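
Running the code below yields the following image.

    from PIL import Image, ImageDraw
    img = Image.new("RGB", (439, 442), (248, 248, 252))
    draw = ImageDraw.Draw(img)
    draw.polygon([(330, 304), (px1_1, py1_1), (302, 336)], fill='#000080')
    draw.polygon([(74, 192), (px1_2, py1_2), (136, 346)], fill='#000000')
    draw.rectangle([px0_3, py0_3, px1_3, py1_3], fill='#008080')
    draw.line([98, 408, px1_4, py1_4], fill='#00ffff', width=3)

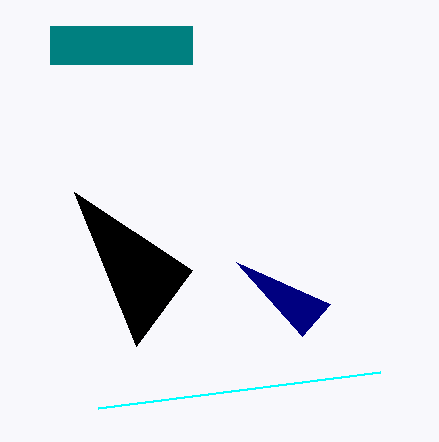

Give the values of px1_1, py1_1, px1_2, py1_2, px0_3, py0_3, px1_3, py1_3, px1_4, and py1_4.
px1_1 = 236, py1_1 = 262, px1_2 = 192, py1_2 = 270, px0_3 = 50, py0_3 = 26, px1_3 = 192, py1_3 = 64, px1_4 = 380, py1_4 = 372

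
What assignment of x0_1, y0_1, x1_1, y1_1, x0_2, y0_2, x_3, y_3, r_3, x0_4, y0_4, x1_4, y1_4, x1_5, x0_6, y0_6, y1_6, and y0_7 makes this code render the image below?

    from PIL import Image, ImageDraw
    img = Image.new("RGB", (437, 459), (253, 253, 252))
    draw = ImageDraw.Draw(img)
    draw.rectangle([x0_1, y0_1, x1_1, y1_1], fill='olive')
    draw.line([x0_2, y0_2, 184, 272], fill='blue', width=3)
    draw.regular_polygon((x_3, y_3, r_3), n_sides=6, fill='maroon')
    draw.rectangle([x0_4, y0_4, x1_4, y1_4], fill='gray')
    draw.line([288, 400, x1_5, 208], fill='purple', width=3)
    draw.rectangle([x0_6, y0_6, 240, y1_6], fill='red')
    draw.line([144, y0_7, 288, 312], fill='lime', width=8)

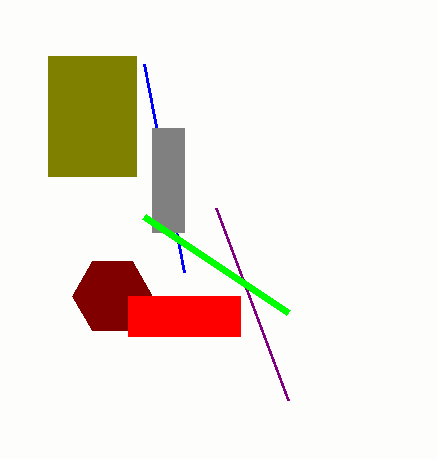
x0_1 = 48
y0_1 = 56
x1_1 = 136
y1_1 = 176
x0_2 = 144
y0_2 = 64
x_3 = 112
y_3 = 296
r_3 = 40
x0_4 = 152
y0_4 = 128
x1_4 = 184
y1_4 = 232
x1_5 = 216
x0_6 = 128
y0_6 = 296
y1_6 = 336
y0_7 = 216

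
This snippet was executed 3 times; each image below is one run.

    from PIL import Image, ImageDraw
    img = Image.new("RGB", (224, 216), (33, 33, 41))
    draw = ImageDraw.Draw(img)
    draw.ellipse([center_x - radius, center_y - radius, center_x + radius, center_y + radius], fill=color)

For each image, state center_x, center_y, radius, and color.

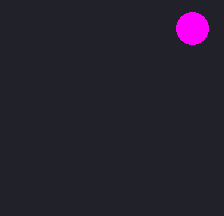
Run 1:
center_x = 192
center_y = 28
radius = 16
color = 'magenta'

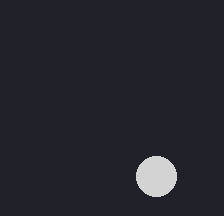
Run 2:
center_x = 156; center_y = 176; radius = 20; color = 'lightgray'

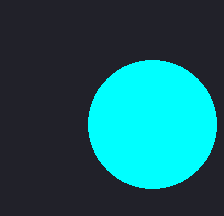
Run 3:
center_x = 152; center_y = 124; radius = 64; color = 'cyan'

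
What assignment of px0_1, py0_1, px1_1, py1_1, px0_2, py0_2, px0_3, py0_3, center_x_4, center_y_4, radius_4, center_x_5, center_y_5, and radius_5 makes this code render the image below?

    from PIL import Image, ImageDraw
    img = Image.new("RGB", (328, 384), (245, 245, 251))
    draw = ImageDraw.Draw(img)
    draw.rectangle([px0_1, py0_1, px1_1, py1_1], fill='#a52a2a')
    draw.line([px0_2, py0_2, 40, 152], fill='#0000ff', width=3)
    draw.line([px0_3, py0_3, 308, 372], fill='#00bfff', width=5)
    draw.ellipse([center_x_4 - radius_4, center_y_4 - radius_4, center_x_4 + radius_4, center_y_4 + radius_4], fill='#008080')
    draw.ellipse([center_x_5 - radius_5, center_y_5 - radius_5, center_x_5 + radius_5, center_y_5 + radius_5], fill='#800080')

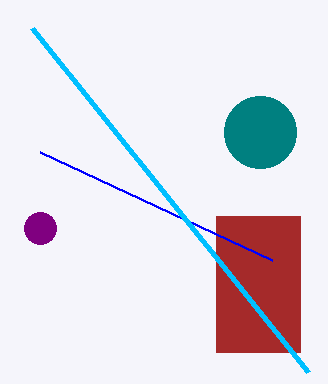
px0_1 = 216; py0_1 = 216; px1_1 = 300; py1_1 = 352; px0_2 = 272; py0_2 = 260; px0_3 = 32; py0_3 = 28; center_x_4 = 260; center_y_4 = 132; radius_4 = 36; center_x_5 = 40; center_y_5 = 228; radius_5 = 16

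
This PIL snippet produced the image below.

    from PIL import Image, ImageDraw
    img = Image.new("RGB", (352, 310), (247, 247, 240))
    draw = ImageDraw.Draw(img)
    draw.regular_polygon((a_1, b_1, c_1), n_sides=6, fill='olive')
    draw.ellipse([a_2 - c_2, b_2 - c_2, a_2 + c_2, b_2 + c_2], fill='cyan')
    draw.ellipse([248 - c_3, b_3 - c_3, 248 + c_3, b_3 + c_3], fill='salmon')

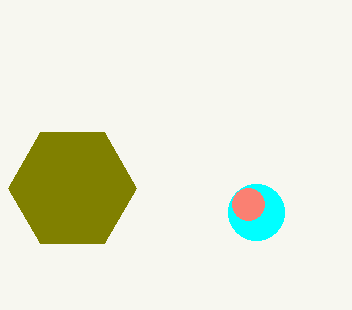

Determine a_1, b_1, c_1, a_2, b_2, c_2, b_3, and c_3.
a_1 = 72
b_1 = 188
c_1 = 64
a_2 = 256
b_2 = 212
c_2 = 28
b_3 = 204
c_3 = 16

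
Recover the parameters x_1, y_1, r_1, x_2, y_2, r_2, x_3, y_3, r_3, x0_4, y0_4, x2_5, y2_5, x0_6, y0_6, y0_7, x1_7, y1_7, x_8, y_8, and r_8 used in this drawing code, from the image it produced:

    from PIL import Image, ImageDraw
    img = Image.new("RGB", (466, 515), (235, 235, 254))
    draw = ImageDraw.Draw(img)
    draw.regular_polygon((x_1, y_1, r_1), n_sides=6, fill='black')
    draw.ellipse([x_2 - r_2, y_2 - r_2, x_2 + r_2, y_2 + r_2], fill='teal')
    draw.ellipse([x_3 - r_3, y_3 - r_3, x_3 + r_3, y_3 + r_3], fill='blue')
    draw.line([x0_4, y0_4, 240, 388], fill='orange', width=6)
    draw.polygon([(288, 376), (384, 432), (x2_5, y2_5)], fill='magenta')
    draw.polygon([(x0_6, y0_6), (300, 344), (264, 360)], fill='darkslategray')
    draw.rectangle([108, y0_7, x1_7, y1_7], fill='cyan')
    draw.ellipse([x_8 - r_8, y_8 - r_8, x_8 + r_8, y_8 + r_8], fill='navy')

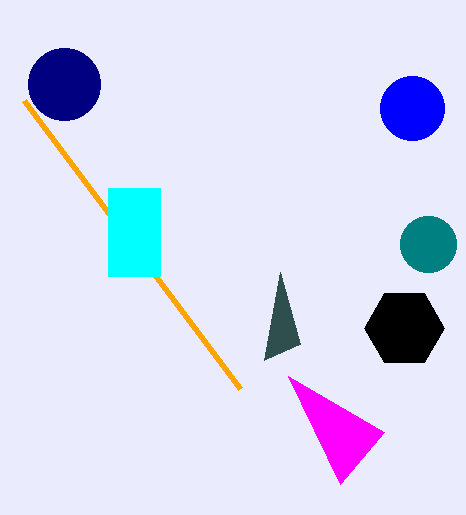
x_1 = 404
y_1 = 328
r_1 = 40
x_2 = 428
y_2 = 244
r_2 = 28
x_3 = 412
y_3 = 108
r_3 = 32
x0_4 = 24
y0_4 = 100
x2_5 = 340
y2_5 = 484
x0_6 = 280
y0_6 = 272
y0_7 = 188
x1_7 = 160
y1_7 = 276
x_8 = 64
y_8 = 84
r_8 = 36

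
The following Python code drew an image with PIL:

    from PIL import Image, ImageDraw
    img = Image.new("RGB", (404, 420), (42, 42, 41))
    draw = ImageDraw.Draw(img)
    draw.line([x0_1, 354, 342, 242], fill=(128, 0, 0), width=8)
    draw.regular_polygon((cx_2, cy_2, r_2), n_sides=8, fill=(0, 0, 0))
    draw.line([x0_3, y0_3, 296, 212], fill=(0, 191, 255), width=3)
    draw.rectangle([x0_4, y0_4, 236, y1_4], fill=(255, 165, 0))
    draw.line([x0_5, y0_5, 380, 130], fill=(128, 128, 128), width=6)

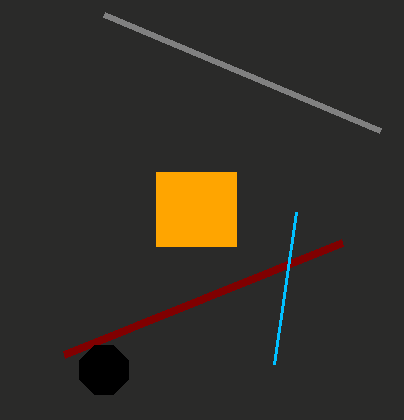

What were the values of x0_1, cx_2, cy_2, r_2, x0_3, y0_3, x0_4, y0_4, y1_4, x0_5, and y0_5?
x0_1 = 64, cx_2 = 104, cy_2 = 370, r_2 = 26, x0_3 = 274, y0_3 = 364, x0_4 = 156, y0_4 = 172, y1_4 = 246, x0_5 = 104, y0_5 = 14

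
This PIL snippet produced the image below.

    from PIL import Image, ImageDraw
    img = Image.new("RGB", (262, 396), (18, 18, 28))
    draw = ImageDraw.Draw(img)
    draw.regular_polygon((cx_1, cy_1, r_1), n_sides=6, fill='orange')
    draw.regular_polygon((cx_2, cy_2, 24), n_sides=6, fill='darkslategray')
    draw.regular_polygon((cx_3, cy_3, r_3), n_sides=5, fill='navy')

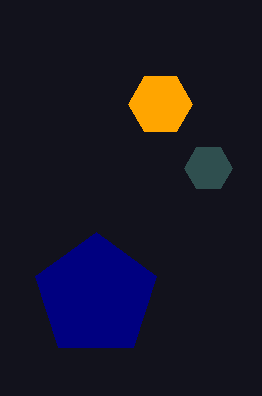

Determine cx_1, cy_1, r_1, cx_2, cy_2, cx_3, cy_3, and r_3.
cx_1 = 160, cy_1 = 104, r_1 = 32, cx_2 = 208, cy_2 = 168, cx_3 = 96, cy_3 = 296, r_3 = 64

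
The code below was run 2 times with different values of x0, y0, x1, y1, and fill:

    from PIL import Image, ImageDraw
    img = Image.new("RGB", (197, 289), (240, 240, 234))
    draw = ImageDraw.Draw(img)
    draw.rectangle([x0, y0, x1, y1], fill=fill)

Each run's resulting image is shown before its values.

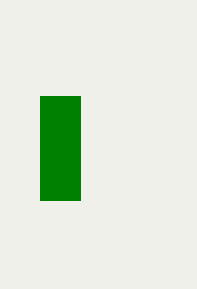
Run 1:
x0 = 40, y0 = 96, x1 = 80, y1 = 200, fill = 'green'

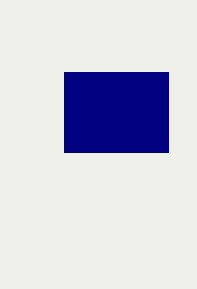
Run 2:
x0 = 64, y0 = 72, x1 = 168, y1 = 152, fill = 'navy'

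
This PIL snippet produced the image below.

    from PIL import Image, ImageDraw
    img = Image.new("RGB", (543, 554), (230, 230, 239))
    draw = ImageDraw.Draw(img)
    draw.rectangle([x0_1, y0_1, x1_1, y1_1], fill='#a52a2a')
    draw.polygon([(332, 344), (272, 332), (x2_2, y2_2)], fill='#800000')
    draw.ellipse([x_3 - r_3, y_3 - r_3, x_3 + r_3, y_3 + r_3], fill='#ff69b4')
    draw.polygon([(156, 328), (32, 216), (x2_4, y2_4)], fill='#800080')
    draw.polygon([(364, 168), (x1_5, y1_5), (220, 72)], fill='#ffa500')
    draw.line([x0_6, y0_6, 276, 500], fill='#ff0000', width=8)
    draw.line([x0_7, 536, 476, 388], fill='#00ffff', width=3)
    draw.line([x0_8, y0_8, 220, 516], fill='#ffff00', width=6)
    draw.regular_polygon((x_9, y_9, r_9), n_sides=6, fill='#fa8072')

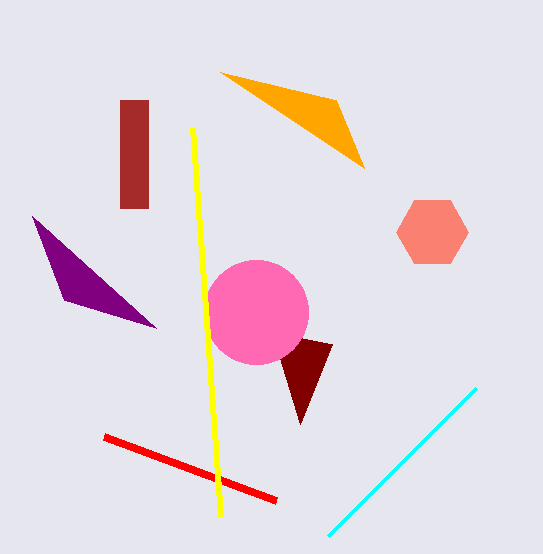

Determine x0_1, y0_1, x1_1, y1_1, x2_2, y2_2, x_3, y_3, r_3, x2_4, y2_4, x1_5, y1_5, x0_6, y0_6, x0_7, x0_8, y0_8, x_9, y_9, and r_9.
x0_1 = 120; y0_1 = 100; x1_1 = 148; y1_1 = 208; x2_2 = 300; y2_2 = 424; x_3 = 256; y_3 = 312; r_3 = 52; x2_4 = 64; y2_4 = 300; x1_5 = 336; y1_5 = 100; x0_6 = 104; y0_6 = 436; x0_7 = 328; x0_8 = 192; y0_8 = 128; x_9 = 432; y_9 = 232; r_9 = 36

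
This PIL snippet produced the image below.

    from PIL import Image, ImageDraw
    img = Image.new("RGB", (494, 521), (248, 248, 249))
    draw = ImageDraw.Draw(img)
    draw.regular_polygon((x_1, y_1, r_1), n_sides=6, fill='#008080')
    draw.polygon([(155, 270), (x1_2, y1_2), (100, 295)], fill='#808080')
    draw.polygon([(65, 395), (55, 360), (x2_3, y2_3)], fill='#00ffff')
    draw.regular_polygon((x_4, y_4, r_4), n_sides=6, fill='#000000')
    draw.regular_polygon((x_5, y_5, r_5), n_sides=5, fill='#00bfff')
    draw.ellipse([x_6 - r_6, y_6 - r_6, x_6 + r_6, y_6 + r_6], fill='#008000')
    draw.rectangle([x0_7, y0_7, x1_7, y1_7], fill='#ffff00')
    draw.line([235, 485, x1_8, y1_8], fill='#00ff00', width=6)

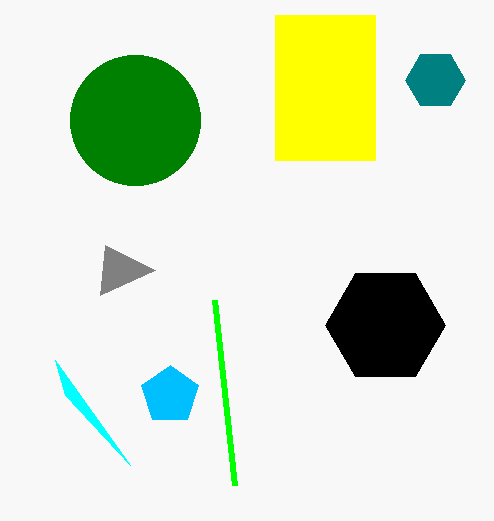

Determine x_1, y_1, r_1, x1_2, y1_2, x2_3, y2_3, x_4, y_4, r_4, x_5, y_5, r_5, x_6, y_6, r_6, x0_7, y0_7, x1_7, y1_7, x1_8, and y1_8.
x_1 = 435
y_1 = 80
r_1 = 30
x1_2 = 105
y1_2 = 245
x2_3 = 130
y2_3 = 465
x_4 = 385
y_4 = 325
r_4 = 60
x_5 = 170
y_5 = 395
r_5 = 30
x_6 = 135
y_6 = 120
r_6 = 65
x0_7 = 275
y0_7 = 15
x1_7 = 375
y1_7 = 160
x1_8 = 215
y1_8 = 300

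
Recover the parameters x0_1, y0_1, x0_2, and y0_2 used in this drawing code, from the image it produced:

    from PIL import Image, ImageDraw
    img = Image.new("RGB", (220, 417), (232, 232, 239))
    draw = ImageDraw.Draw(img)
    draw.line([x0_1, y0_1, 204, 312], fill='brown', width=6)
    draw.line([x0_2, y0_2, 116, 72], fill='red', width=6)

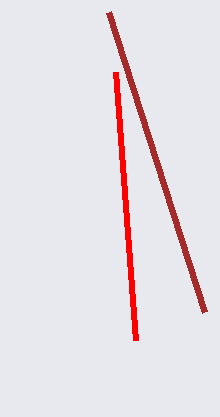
x0_1 = 108; y0_1 = 12; x0_2 = 136; y0_2 = 340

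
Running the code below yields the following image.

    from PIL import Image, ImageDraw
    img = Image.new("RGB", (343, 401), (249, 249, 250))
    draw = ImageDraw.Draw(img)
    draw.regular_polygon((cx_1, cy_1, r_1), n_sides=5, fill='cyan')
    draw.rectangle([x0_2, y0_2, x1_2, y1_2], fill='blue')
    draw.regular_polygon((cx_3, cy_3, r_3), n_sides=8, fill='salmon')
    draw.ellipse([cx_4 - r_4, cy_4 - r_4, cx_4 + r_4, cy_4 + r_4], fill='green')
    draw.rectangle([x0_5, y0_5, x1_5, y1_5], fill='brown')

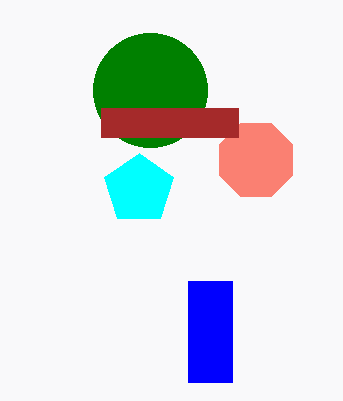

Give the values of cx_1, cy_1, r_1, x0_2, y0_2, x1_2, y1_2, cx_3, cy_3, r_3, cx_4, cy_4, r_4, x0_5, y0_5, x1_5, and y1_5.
cx_1 = 139; cy_1 = 189; r_1 = 36; x0_2 = 188; y0_2 = 281; x1_2 = 232; y1_2 = 382; cx_3 = 256; cy_3 = 160; r_3 = 40; cx_4 = 150; cy_4 = 90; r_4 = 57; x0_5 = 101; y0_5 = 108; x1_5 = 238; y1_5 = 137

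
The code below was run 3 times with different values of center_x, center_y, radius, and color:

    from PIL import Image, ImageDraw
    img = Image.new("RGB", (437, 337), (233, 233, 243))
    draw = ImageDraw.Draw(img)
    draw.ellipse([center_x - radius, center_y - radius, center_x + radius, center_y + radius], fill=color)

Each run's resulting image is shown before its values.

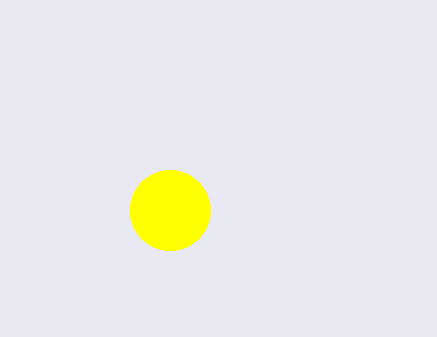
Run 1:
center_x = 170; center_y = 210; radius = 40; color = 'yellow'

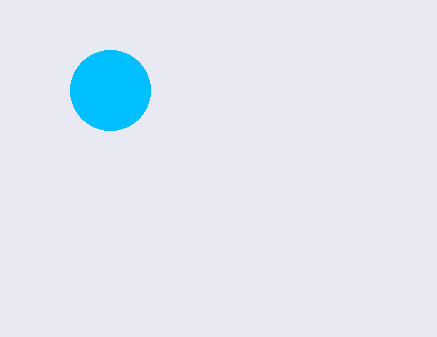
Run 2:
center_x = 110, center_y = 90, radius = 40, color = 'deepskyblue'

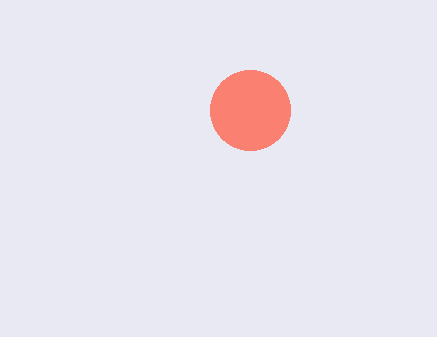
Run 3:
center_x = 250; center_y = 110; radius = 40; color = 'salmon'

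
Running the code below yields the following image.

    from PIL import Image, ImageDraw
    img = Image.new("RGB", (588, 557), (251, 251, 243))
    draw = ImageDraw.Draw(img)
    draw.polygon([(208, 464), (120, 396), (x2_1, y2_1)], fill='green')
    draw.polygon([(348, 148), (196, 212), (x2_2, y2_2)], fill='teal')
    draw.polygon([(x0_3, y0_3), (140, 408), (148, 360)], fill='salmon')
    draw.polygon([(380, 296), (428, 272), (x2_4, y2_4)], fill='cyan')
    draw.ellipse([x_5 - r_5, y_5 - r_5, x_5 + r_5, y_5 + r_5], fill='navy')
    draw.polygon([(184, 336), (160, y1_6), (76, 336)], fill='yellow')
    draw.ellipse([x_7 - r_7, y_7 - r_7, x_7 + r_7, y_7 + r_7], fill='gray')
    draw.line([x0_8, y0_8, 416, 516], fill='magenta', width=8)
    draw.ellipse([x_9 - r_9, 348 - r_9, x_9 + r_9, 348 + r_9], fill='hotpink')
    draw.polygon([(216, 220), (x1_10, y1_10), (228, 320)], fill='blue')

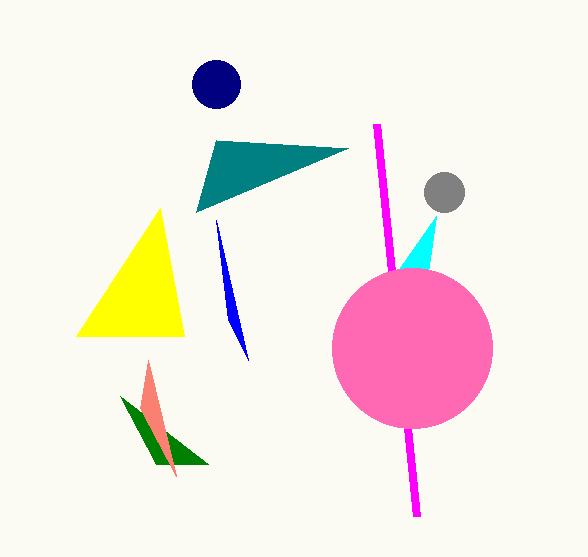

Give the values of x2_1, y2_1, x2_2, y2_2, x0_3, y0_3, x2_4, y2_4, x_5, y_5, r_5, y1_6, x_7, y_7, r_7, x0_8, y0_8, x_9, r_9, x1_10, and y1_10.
x2_1 = 156
y2_1 = 464
x2_2 = 216
y2_2 = 140
x0_3 = 176
y0_3 = 476
x2_4 = 436
y2_4 = 216
x_5 = 216
y_5 = 84
r_5 = 24
y1_6 = 208
x_7 = 444
y_7 = 192
r_7 = 20
x0_8 = 376
y0_8 = 124
x_9 = 412
r_9 = 80
x1_10 = 248
y1_10 = 360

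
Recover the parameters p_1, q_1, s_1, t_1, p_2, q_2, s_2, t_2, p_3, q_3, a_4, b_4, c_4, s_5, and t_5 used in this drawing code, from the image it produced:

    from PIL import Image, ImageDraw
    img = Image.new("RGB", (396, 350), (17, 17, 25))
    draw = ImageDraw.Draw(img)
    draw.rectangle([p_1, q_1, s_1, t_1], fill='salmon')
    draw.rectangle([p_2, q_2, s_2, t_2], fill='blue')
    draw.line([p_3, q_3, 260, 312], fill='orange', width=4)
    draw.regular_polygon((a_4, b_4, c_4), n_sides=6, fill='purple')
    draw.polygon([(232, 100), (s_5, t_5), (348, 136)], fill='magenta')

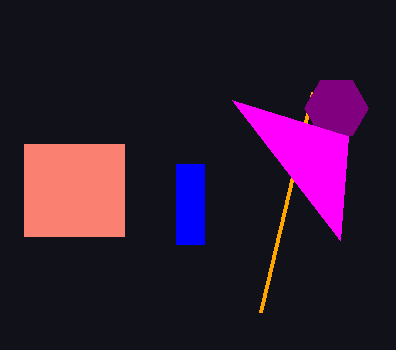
p_1 = 24
q_1 = 144
s_1 = 124
t_1 = 236
p_2 = 176
q_2 = 164
s_2 = 204
t_2 = 244
p_3 = 312
q_3 = 92
a_4 = 336
b_4 = 108
c_4 = 32
s_5 = 340
t_5 = 240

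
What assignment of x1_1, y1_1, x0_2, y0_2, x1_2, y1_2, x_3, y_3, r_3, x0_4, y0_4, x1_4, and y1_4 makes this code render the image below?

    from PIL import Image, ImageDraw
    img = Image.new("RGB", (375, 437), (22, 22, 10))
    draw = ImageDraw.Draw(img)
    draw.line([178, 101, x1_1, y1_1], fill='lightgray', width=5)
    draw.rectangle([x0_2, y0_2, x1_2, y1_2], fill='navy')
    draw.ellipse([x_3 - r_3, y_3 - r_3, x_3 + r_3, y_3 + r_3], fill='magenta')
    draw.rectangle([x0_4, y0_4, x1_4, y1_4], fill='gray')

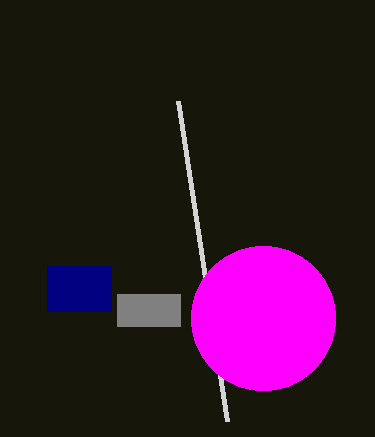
x1_1 = 227
y1_1 = 421
x0_2 = 47
y0_2 = 266
x1_2 = 111
y1_2 = 311
x_3 = 263
y_3 = 318
r_3 = 72
x0_4 = 117
y0_4 = 294
x1_4 = 180
y1_4 = 326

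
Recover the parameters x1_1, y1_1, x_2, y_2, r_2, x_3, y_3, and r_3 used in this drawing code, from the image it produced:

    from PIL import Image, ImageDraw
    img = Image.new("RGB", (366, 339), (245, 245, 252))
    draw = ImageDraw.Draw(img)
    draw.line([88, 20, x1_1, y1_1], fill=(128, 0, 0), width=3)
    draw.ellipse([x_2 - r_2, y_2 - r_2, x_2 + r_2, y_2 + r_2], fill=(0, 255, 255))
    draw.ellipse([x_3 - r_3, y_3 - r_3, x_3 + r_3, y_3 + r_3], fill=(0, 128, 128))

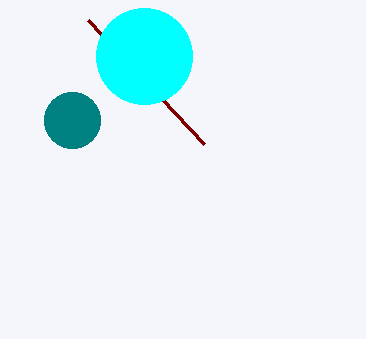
x1_1 = 204, y1_1 = 144, x_2 = 144, y_2 = 56, r_2 = 48, x_3 = 72, y_3 = 120, r_3 = 28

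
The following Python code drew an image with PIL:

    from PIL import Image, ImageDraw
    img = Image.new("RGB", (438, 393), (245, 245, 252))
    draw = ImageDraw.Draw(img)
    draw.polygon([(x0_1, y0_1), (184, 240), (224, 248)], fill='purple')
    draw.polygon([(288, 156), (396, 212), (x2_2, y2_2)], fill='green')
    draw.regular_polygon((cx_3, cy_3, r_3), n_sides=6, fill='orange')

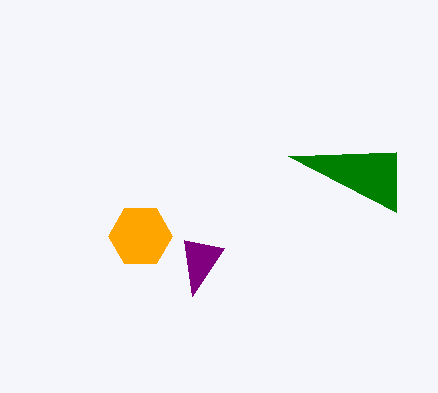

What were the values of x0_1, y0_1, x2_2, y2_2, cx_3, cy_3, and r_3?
x0_1 = 192; y0_1 = 296; x2_2 = 396; y2_2 = 152; cx_3 = 140; cy_3 = 236; r_3 = 32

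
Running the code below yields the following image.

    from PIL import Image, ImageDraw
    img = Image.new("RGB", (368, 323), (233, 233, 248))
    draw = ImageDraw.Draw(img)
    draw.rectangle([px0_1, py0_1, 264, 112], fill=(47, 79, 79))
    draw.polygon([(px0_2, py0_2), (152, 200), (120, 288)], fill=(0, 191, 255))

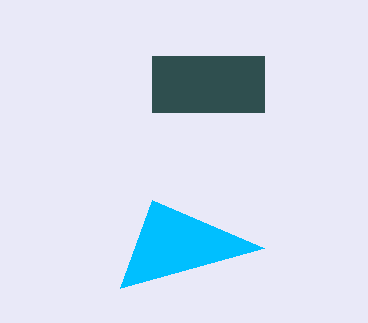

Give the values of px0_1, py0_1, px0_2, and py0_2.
px0_1 = 152, py0_1 = 56, px0_2 = 264, py0_2 = 248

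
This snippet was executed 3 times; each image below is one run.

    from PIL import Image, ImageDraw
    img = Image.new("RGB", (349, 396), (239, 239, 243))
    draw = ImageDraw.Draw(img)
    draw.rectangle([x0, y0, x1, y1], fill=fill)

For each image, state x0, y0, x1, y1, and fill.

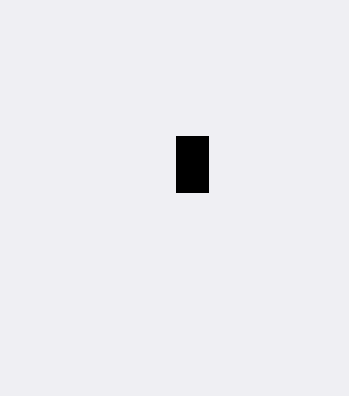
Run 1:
x0 = 176, y0 = 136, x1 = 208, y1 = 192, fill = 'black'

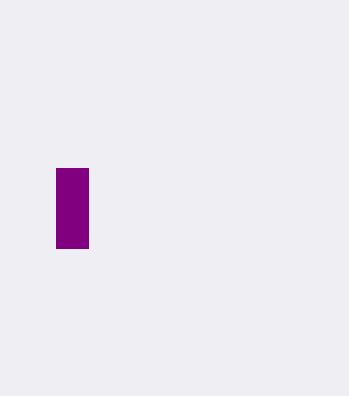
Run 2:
x0 = 56, y0 = 168, x1 = 88, y1 = 248, fill = 'purple'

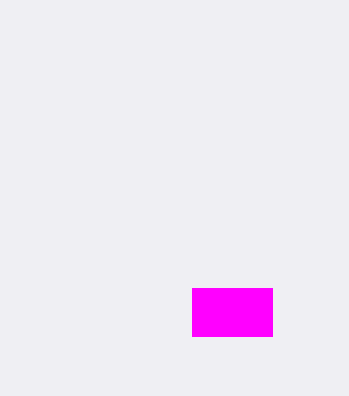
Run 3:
x0 = 192
y0 = 288
x1 = 272
y1 = 336
fill = 'magenta'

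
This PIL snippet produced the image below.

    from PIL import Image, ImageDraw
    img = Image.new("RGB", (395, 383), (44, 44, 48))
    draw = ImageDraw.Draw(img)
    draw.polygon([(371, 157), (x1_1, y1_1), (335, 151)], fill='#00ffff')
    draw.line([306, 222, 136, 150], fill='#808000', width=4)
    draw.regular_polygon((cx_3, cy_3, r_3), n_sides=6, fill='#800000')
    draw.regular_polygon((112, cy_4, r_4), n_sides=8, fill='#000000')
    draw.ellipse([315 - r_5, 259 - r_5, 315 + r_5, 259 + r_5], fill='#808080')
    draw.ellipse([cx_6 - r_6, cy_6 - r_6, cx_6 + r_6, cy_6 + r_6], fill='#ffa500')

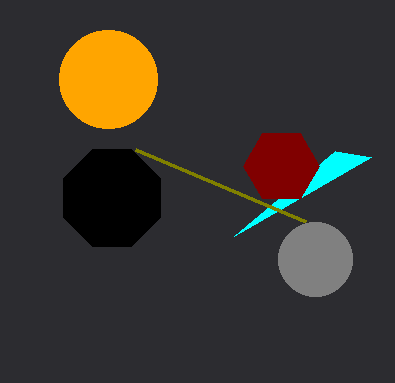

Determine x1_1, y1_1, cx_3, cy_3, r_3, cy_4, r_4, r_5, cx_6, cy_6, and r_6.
x1_1 = 234; y1_1 = 236; cx_3 = 281; cy_3 = 166; r_3 = 38; cy_4 = 198; r_4 = 52; r_5 = 37; cx_6 = 108; cy_6 = 79; r_6 = 49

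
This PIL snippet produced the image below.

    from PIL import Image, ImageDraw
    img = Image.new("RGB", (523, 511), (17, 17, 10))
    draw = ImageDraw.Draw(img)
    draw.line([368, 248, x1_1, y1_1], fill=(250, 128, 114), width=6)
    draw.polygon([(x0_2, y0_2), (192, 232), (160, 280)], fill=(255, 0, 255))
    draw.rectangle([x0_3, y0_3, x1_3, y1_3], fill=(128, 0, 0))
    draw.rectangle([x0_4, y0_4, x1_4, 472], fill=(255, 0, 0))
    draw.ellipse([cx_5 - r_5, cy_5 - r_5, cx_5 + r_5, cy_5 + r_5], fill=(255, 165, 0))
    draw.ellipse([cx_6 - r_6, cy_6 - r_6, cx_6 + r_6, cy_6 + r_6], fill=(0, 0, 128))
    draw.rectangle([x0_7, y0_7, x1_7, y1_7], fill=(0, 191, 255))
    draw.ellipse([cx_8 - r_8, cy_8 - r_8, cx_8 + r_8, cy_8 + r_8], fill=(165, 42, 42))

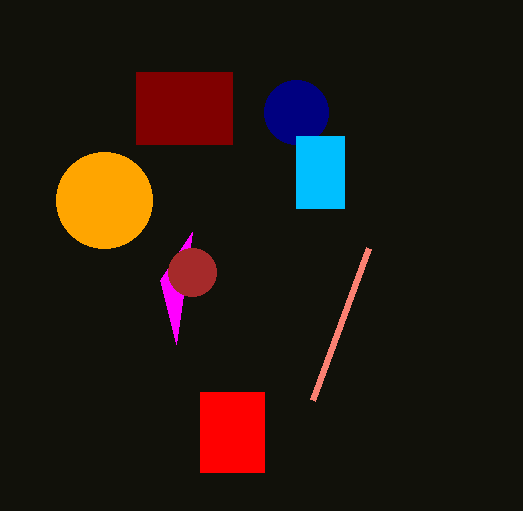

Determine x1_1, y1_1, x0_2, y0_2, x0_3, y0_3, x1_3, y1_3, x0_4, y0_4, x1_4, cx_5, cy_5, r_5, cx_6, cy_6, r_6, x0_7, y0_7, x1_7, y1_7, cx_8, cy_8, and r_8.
x1_1 = 312, y1_1 = 400, x0_2 = 176, y0_2 = 344, x0_3 = 136, y0_3 = 72, x1_3 = 232, y1_3 = 144, x0_4 = 200, y0_4 = 392, x1_4 = 264, cx_5 = 104, cy_5 = 200, r_5 = 48, cx_6 = 296, cy_6 = 112, r_6 = 32, x0_7 = 296, y0_7 = 136, x1_7 = 344, y1_7 = 208, cx_8 = 192, cy_8 = 272, r_8 = 24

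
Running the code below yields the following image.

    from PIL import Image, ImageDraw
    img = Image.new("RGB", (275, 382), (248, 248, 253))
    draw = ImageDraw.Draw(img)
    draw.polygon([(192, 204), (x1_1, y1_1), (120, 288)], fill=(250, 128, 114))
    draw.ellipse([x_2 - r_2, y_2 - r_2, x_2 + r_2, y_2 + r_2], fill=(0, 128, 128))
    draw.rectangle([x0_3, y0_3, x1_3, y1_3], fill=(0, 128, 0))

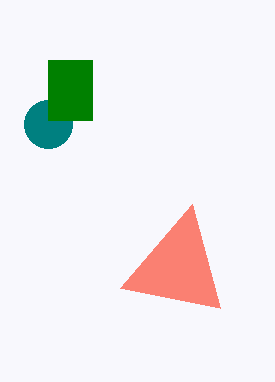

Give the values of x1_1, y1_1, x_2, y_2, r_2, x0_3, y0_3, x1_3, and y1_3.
x1_1 = 220; y1_1 = 308; x_2 = 48; y_2 = 124; r_2 = 24; x0_3 = 48; y0_3 = 60; x1_3 = 92; y1_3 = 120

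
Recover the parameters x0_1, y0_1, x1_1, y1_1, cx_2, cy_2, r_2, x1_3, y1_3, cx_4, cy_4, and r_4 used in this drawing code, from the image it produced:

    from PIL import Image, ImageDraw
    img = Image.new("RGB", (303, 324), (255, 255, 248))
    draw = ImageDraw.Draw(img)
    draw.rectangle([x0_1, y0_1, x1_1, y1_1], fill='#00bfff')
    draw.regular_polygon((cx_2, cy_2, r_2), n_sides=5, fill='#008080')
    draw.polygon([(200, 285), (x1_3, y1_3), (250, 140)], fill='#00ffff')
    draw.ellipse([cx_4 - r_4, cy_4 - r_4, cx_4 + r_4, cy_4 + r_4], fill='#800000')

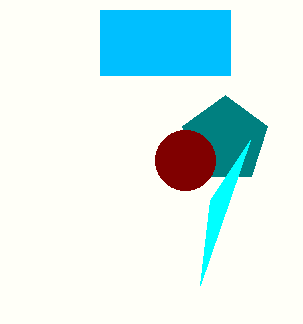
x0_1 = 100
y0_1 = 10
x1_1 = 230
y1_1 = 75
cx_2 = 225
cy_2 = 140
r_2 = 45
x1_3 = 210
y1_3 = 200
cx_4 = 185
cy_4 = 160
r_4 = 30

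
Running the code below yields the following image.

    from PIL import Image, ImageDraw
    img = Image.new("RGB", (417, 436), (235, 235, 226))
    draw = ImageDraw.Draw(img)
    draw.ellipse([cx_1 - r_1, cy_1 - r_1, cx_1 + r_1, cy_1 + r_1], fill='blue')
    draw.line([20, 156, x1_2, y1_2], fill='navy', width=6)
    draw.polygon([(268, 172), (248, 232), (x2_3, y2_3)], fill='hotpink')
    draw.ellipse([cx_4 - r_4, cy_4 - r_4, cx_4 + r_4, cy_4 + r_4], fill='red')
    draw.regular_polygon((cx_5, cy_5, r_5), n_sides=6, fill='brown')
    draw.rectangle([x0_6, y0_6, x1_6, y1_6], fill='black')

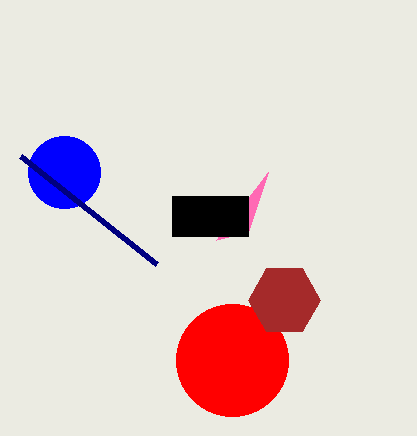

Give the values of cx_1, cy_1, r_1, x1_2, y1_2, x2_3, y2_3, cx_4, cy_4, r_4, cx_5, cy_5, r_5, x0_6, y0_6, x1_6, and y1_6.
cx_1 = 64, cy_1 = 172, r_1 = 36, x1_2 = 156, y1_2 = 264, x2_3 = 216, y2_3 = 240, cx_4 = 232, cy_4 = 360, r_4 = 56, cx_5 = 284, cy_5 = 300, r_5 = 36, x0_6 = 172, y0_6 = 196, x1_6 = 248, y1_6 = 236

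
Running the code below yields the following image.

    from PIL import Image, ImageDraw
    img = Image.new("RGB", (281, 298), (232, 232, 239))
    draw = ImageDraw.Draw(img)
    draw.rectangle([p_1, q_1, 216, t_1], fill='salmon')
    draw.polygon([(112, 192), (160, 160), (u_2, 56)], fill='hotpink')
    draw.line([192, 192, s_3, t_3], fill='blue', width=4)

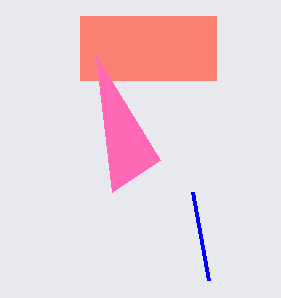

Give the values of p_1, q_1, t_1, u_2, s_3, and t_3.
p_1 = 80; q_1 = 16; t_1 = 80; u_2 = 96; s_3 = 208; t_3 = 280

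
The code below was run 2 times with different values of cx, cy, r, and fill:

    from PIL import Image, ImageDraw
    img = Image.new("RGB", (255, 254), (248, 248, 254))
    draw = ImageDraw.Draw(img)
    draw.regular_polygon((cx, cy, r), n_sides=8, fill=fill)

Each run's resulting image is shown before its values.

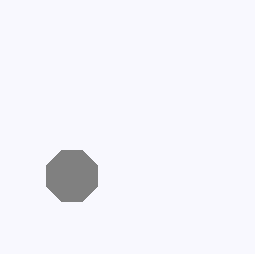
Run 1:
cx = 72
cy = 176
r = 28
fill = 'gray'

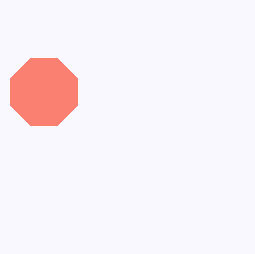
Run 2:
cx = 44; cy = 92; r = 36; fill = 'salmon'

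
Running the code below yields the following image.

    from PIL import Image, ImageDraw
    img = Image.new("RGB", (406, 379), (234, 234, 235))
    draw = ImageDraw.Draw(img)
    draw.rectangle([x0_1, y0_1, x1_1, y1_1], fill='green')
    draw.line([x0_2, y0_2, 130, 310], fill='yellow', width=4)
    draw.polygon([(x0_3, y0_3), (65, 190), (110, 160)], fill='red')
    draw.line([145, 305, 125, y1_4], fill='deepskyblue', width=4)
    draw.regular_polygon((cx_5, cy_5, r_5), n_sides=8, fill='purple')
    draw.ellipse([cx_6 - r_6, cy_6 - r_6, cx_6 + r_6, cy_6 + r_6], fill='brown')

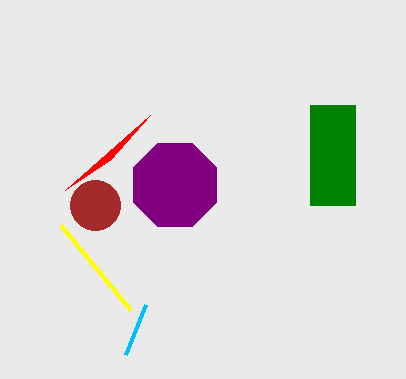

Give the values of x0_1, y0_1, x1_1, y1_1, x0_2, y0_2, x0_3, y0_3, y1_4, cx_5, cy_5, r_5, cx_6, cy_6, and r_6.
x0_1 = 310; y0_1 = 105; x1_1 = 355; y1_1 = 205; x0_2 = 60; y0_2 = 225; x0_3 = 150; y0_3 = 115; y1_4 = 355; cx_5 = 175; cy_5 = 185; r_5 = 45; cx_6 = 95; cy_6 = 205; r_6 = 25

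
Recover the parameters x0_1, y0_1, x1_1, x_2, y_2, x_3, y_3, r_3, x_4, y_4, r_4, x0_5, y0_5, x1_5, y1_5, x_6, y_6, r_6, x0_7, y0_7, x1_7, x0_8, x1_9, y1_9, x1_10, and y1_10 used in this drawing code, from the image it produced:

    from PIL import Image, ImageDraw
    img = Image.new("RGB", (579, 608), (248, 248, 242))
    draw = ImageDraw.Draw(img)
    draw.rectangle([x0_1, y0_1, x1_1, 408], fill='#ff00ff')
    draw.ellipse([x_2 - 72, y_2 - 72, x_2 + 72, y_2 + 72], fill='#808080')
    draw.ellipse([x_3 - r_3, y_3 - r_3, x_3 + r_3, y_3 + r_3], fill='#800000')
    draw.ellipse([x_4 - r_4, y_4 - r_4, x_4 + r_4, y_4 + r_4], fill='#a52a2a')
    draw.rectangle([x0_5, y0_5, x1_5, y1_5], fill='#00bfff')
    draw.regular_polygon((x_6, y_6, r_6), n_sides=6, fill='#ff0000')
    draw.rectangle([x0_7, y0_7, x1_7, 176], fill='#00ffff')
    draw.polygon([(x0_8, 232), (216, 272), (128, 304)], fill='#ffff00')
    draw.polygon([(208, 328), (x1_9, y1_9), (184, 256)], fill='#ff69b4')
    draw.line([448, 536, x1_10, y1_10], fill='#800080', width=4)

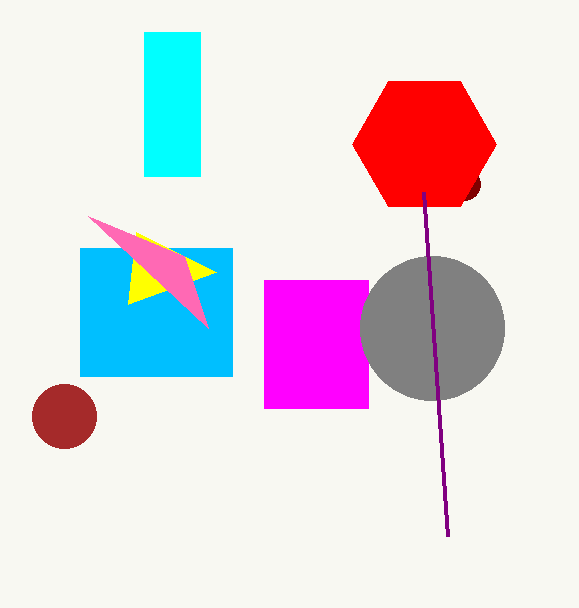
x0_1 = 264, y0_1 = 280, x1_1 = 368, x_2 = 432, y_2 = 328, x_3 = 464, y_3 = 184, r_3 = 16, x_4 = 64, y_4 = 416, r_4 = 32, x0_5 = 80, y0_5 = 248, x1_5 = 232, y1_5 = 376, x_6 = 424, y_6 = 144, r_6 = 72, x0_7 = 144, y0_7 = 32, x1_7 = 200, x0_8 = 136, x1_9 = 88, y1_9 = 216, x1_10 = 424, y1_10 = 192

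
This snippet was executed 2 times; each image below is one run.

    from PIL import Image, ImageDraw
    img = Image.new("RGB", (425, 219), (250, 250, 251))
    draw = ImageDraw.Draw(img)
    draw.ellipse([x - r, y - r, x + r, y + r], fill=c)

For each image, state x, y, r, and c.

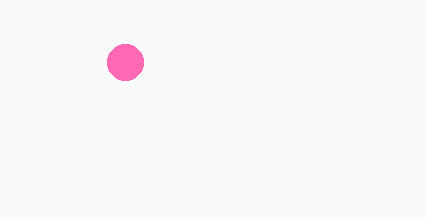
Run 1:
x = 125, y = 62, r = 18, c = 'hotpink'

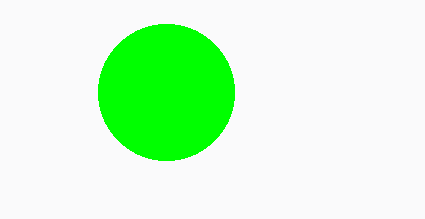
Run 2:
x = 166; y = 92; r = 68; c = 'lime'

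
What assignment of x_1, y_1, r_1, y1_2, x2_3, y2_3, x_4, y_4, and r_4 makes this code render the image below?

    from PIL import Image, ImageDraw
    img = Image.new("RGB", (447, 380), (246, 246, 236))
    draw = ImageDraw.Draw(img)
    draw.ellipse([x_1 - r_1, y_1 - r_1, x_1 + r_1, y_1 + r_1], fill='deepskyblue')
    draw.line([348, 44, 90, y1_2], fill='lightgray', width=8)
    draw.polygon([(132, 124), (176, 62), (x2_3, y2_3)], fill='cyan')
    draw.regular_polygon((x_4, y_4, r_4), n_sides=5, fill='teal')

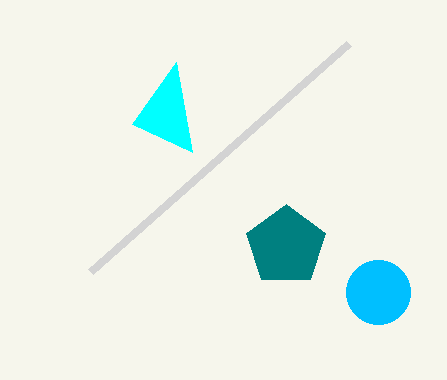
x_1 = 378; y_1 = 292; r_1 = 32; y1_2 = 272; x2_3 = 192; y2_3 = 152; x_4 = 286; y_4 = 246; r_4 = 42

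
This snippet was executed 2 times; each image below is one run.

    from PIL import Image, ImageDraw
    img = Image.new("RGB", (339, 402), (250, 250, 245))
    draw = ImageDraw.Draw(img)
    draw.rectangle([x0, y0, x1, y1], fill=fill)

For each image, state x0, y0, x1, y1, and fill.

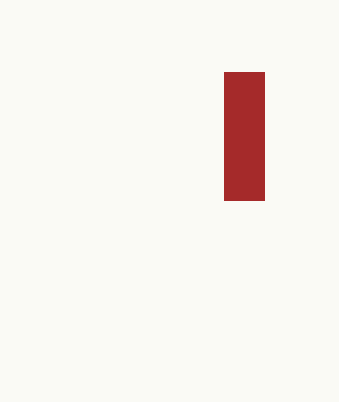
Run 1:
x0 = 224
y0 = 72
x1 = 264
y1 = 200
fill = 'brown'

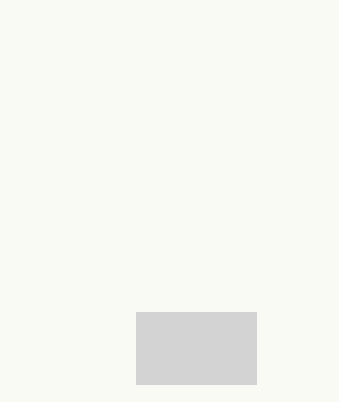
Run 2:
x0 = 136; y0 = 312; x1 = 256; y1 = 384; fill = 'lightgray'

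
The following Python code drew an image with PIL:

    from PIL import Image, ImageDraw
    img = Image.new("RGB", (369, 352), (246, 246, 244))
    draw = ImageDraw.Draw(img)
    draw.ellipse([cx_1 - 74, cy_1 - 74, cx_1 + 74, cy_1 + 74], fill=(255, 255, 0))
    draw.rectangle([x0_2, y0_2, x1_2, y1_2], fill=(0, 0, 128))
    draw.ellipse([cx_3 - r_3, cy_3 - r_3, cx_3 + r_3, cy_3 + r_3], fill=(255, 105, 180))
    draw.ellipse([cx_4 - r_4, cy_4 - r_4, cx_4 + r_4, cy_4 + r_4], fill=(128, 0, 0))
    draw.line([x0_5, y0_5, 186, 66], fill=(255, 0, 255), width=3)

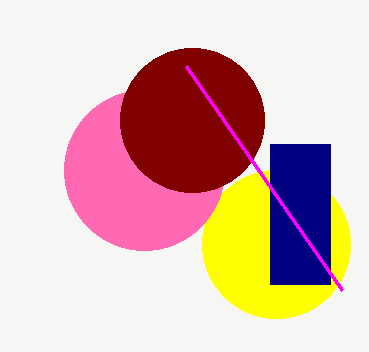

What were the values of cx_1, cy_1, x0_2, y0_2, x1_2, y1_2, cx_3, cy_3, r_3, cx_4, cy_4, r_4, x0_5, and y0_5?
cx_1 = 276, cy_1 = 244, x0_2 = 270, y0_2 = 144, x1_2 = 330, y1_2 = 284, cx_3 = 144, cy_3 = 170, r_3 = 80, cx_4 = 192, cy_4 = 120, r_4 = 72, x0_5 = 342, y0_5 = 290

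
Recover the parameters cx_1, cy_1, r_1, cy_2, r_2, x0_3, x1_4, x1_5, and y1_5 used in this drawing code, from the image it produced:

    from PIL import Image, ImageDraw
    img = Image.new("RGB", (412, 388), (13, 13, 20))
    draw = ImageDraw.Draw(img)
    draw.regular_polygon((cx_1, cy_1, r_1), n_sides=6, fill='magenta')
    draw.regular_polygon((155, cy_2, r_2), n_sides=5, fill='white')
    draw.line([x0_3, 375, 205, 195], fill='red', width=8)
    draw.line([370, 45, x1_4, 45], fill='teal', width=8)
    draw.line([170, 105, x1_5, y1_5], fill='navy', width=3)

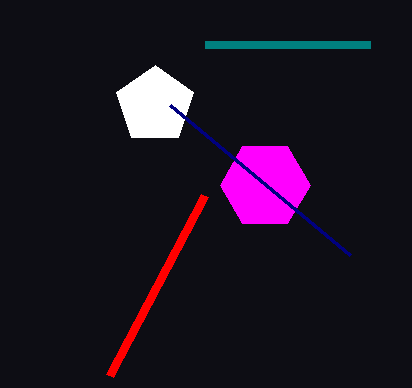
cx_1 = 265, cy_1 = 185, r_1 = 45, cy_2 = 105, r_2 = 40, x0_3 = 110, x1_4 = 205, x1_5 = 350, y1_5 = 255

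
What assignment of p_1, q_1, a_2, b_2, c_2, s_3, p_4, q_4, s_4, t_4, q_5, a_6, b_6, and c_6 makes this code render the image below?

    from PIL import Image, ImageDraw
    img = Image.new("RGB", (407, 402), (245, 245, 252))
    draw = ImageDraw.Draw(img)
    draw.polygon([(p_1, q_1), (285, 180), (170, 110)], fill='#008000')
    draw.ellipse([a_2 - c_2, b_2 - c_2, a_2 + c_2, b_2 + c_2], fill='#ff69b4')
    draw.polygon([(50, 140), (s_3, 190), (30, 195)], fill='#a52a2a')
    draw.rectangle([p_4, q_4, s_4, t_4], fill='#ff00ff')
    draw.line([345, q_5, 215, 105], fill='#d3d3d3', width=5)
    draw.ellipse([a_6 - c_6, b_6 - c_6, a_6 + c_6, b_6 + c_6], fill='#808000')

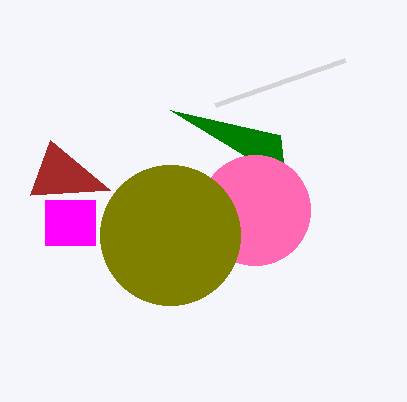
p_1 = 280
q_1 = 135
a_2 = 255
b_2 = 210
c_2 = 55
s_3 = 110
p_4 = 45
q_4 = 200
s_4 = 95
t_4 = 245
q_5 = 60
a_6 = 170
b_6 = 235
c_6 = 70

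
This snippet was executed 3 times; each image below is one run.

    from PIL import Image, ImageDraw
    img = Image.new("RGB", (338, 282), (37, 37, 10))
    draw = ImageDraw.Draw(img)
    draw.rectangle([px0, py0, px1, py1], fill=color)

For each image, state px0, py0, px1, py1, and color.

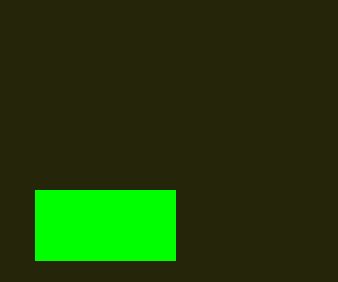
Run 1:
px0 = 35, py0 = 190, px1 = 175, py1 = 260, color = 'lime'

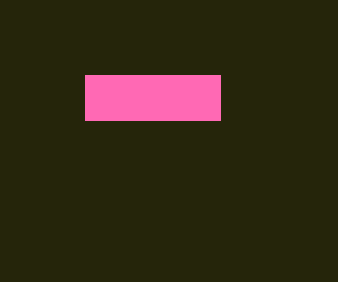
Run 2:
px0 = 85
py0 = 75
px1 = 220
py1 = 120
color = 'hotpink'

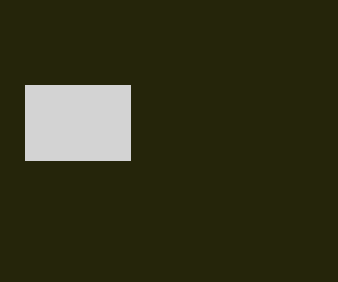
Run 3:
px0 = 25
py0 = 85
px1 = 130
py1 = 160
color = 'lightgray'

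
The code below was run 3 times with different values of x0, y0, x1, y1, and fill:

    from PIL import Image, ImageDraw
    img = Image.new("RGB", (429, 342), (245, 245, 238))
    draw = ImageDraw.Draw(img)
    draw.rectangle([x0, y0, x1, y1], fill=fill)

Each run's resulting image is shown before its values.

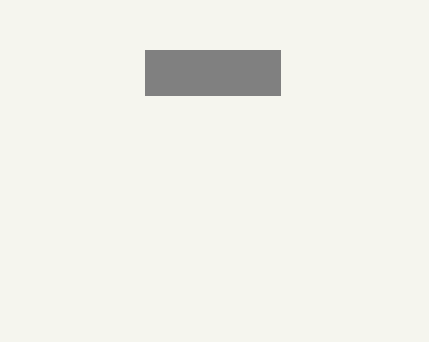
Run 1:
x0 = 145
y0 = 50
x1 = 280
y1 = 95
fill = 'gray'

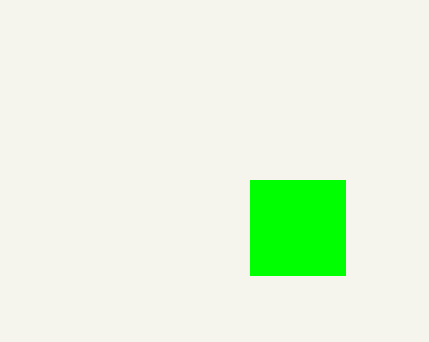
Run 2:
x0 = 250
y0 = 180
x1 = 345
y1 = 275
fill = 'lime'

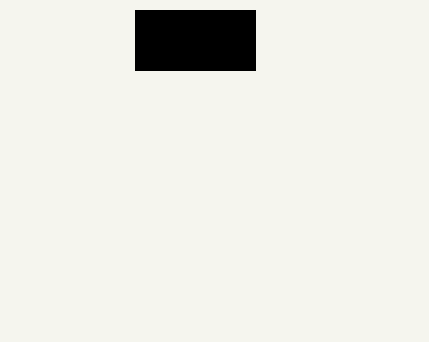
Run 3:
x0 = 135
y0 = 10
x1 = 255
y1 = 70
fill = 'black'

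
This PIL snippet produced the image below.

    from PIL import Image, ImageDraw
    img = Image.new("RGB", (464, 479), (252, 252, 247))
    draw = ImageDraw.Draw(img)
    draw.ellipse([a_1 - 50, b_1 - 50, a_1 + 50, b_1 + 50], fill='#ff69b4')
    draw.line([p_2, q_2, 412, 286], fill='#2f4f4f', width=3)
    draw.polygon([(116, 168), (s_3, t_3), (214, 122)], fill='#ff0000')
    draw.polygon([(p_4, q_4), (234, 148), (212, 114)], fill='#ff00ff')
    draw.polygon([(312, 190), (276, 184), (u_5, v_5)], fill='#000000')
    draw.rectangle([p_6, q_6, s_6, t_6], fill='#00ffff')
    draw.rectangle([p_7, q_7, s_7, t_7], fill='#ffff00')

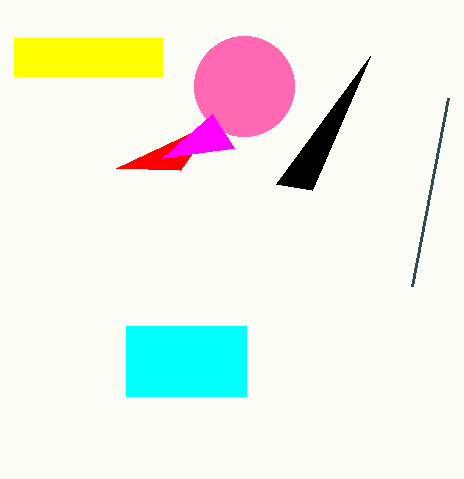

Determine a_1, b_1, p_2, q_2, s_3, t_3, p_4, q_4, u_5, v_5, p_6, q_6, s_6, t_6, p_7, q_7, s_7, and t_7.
a_1 = 244, b_1 = 86, p_2 = 448, q_2 = 98, s_3 = 180, t_3 = 170, p_4 = 162, q_4 = 158, u_5 = 370, v_5 = 56, p_6 = 126, q_6 = 326, s_6 = 246, t_6 = 396, p_7 = 14, q_7 = 38, s_7 = 162, t_7 = 76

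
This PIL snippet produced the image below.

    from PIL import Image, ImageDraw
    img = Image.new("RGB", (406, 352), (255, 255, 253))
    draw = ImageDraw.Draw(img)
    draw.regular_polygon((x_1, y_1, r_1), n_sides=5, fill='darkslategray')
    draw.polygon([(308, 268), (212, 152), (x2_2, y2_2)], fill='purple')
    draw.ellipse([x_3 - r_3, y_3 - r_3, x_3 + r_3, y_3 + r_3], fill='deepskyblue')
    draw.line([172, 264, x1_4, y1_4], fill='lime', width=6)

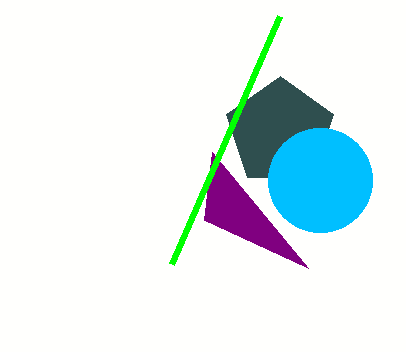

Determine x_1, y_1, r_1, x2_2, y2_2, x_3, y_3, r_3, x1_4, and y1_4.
x_1 = 280, y_1 = 132, r_1 = 56, x2_2 = 204, y2_2 = 220, x_3 = 320, y_3 = 180, r_3 = 52, x1_4 = 280, y1_4 = 16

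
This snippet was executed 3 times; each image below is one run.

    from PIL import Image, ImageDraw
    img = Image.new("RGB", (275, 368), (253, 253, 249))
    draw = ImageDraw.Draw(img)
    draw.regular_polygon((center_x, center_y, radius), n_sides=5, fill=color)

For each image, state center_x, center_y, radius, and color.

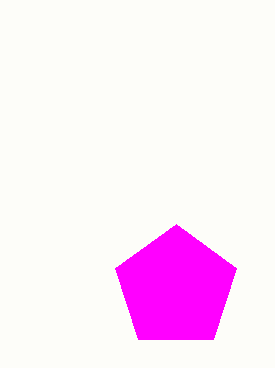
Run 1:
center_x = 176; center_y = 288; radius = 64; color = 'magenta'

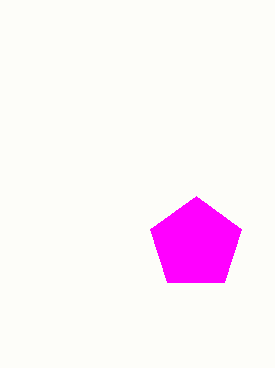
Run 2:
center_x = 196
center_y = 244
radius = 48
color = 'magenta'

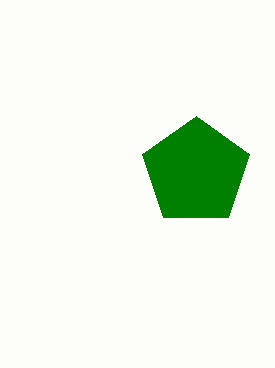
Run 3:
center_x = 196; center_y = 172; radius = 56; color = 'green'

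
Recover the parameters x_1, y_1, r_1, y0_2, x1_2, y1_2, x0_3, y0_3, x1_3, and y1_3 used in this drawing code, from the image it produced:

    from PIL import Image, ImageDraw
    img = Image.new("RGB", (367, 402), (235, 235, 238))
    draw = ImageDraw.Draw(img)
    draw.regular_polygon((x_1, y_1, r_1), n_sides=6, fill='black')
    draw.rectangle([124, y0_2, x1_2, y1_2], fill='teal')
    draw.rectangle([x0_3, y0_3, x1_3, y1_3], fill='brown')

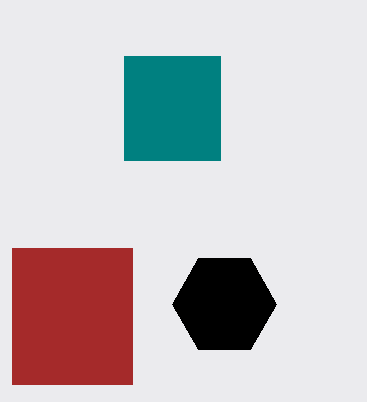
x_1 = 224
y_1 = 304
r_1 = 52
y0_2 = 56
x1_2 = 220
y1_2 = 160
x0_3 = 12
y0_3 = 248
x1_3 = 132
y1_3 = 384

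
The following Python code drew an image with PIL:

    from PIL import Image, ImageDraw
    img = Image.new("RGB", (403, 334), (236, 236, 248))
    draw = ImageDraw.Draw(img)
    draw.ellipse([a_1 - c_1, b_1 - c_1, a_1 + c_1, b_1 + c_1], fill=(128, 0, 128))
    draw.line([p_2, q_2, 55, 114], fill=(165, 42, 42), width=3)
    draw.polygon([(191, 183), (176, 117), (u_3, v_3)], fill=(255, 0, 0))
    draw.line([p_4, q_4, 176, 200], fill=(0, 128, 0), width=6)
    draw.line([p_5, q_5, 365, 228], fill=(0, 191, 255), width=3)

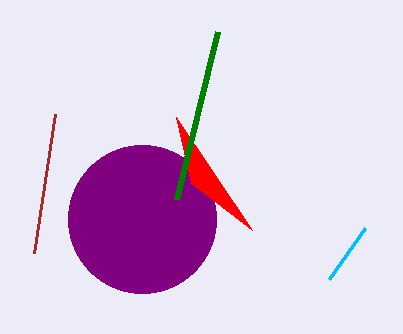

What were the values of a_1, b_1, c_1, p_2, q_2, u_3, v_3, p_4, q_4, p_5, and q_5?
a_1 = 142; b_1 = 219; c_1 = 74; p_2 = 34; q_2 = 253; u_3 = 252; v_3 = 230; p_4 = 217; q_4 = 32; p_5 = 329; q_5 = 279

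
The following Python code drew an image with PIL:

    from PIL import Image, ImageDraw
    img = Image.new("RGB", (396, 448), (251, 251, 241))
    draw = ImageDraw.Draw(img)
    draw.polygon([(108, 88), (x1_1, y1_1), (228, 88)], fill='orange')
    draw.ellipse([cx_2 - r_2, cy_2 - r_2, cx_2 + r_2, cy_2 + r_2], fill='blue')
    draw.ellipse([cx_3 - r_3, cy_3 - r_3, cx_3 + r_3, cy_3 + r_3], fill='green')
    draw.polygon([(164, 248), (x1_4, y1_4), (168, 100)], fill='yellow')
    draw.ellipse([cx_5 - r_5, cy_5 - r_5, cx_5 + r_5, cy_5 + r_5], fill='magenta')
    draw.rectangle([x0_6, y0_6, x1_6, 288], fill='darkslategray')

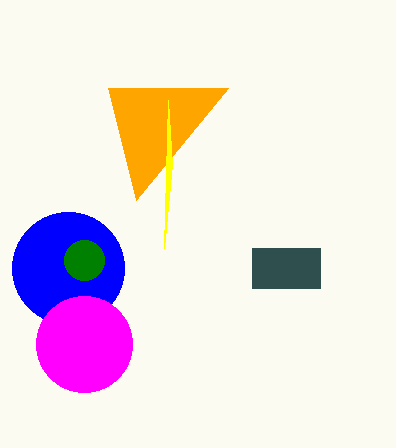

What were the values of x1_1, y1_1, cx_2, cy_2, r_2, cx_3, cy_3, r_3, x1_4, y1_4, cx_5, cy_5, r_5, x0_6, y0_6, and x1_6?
x1_1 = 136, y1_1 = 200, cx_2 = 68, cy_2 = 268, r_2 = 56, cx_3 = 84, cy_3 = 260, r_3 = 20, x1_4 = 172, y1_4 = 164, cx_5 = 84, cy_5 = 344, r_5 = 48, x0_6 = 252, y0_6 = 248, x1_6 = 320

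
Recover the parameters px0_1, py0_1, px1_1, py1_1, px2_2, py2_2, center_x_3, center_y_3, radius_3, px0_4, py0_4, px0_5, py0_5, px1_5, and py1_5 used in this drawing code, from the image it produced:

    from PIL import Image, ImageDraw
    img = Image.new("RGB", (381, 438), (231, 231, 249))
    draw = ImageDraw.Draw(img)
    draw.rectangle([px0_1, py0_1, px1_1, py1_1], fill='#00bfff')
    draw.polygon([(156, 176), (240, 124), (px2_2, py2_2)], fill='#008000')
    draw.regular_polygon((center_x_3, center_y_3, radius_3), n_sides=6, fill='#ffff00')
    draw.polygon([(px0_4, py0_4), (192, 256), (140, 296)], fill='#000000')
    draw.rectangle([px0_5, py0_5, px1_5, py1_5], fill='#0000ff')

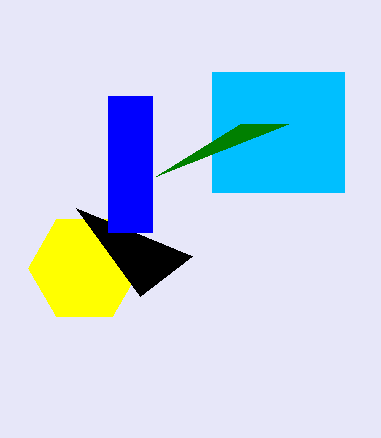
px0_1 = 212, py0_1 = 72, px1_1 = 344, py1_1 = 192, px2_2 = 288, py2_2 = 124, center_x_3 = 84, center_y_3 = 268, radius_3 = 56, px0_4 = 76, py0_4 = 208, px0_5 = 108, py0_5 = 96, px1_5 = 152, py1_5 = 232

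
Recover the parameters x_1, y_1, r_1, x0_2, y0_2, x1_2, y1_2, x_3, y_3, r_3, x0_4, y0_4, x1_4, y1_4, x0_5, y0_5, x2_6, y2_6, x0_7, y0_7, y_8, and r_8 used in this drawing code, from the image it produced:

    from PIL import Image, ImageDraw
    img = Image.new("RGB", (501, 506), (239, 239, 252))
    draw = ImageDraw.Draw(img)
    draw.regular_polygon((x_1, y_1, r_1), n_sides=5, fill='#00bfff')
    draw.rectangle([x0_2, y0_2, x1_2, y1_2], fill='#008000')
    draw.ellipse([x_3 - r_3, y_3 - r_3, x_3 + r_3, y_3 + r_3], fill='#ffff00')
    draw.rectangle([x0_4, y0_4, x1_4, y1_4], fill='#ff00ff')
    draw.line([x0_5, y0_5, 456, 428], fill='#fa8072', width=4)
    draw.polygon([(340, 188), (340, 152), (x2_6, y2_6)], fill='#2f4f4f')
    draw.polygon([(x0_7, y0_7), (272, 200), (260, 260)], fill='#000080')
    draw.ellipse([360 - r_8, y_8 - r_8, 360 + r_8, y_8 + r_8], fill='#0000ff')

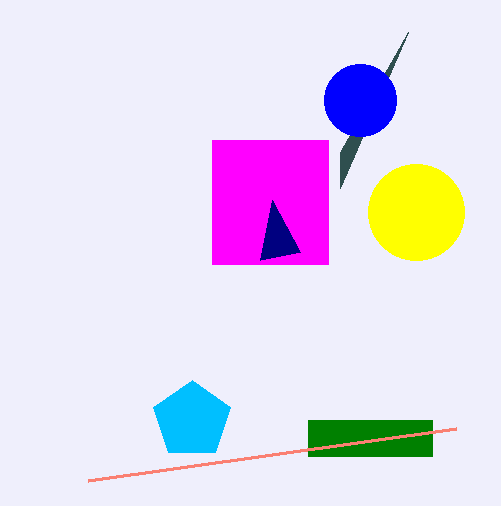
x_1 = 192; y_1 = 420; r_1 = 40; x0_2 = 308; y0_2 = 420; x1_2 = 432; y1_2 = 456; x_3 = 416; y_3 = 212; r_3 = 48; x0_4 = 212; y0_4 = 140; x1_4 = 328; y1_4 = 264; x0_5 = 88; y0_5 = 480; x2_6 = 408; y2_6 = 32; x0_7 = 300; y0_7 = 252; y_8 = 100; r_8 = 36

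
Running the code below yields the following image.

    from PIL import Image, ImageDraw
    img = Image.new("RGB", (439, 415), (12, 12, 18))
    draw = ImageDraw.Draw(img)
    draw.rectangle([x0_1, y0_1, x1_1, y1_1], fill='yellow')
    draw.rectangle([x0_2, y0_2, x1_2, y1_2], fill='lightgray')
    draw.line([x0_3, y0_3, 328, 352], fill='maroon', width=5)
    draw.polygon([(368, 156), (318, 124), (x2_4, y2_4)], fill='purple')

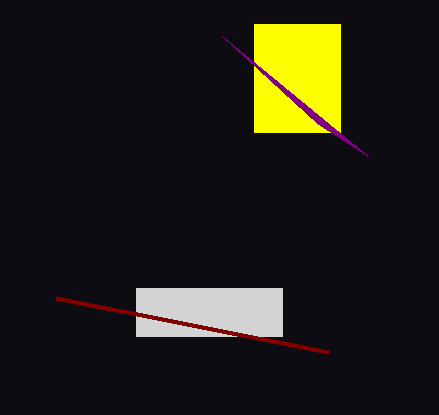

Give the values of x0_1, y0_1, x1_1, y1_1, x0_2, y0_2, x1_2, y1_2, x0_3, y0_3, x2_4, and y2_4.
x0_1 = 254; y0_1 = 24; x1_1 = 340; y1_1 = 132; x0_2 = 136; y0_2 = 288; x1_2 = 282; y1_2 = 336; x0_3 = 56; y0_3 = 298; x2_4 = 222; y2_4 = 36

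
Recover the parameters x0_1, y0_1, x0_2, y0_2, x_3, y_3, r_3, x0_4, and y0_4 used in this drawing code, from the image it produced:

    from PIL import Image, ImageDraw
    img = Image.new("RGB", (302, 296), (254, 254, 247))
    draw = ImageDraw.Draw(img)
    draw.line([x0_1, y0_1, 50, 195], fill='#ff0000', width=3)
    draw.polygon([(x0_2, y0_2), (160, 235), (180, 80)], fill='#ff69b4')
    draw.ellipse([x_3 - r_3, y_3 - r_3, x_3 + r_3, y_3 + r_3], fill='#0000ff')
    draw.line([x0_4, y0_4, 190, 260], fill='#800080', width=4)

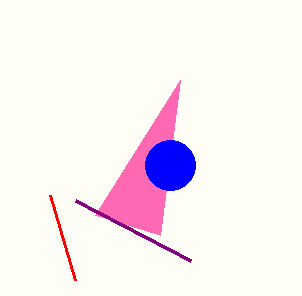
x0_1 = 75; y0_1 = 280; x0_2 = 95; y0_2 = 215; x_3 = 170; y_3 = 165; r_3 = 25; x0_4 = 75; y0_4 = 200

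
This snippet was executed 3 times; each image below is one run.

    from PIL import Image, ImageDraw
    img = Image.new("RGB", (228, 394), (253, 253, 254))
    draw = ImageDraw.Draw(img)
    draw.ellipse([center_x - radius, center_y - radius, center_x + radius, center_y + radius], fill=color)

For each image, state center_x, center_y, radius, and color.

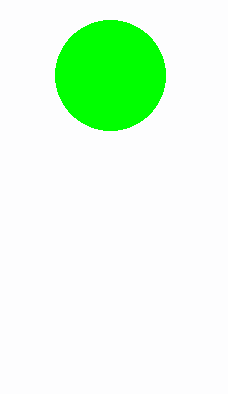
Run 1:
center_x = 110; center_y = 75; radius = 55; color = 'lime'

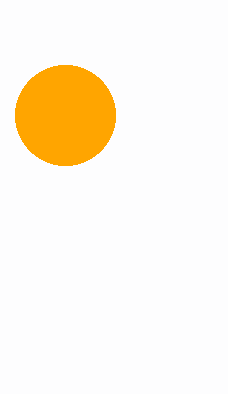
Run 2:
center_x = 65, center_y = 115, radius = 50, color = 'orange'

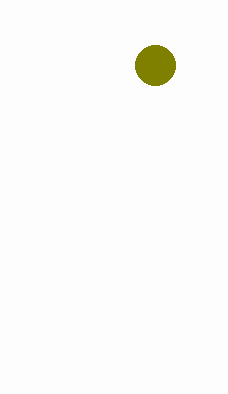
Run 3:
center_x = 155, center_y = 65, radius = 20, color = 'olive'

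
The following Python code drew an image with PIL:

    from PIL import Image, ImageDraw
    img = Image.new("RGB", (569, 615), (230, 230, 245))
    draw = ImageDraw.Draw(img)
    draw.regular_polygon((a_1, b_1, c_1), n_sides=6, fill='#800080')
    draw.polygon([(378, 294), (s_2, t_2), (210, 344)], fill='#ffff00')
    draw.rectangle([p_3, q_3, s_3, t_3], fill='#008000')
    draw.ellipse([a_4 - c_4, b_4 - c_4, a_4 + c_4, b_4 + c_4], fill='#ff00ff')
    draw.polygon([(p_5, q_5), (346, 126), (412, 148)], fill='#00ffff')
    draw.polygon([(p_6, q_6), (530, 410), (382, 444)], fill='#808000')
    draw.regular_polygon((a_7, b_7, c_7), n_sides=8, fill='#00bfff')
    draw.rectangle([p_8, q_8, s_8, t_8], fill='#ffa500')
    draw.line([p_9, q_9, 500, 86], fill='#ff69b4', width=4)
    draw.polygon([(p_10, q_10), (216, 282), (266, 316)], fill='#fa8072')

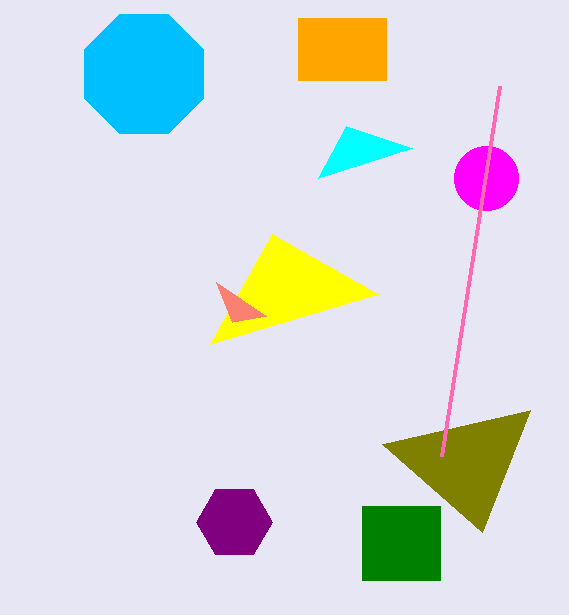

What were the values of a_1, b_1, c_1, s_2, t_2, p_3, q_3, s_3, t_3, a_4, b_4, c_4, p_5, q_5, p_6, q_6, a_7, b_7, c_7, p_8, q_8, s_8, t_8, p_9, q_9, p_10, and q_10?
a_1 = 234; b_1 = 522; c_1 = 38; s_2 = 272; t_2 = 234; p_3 = 362; q_3 = 506; s_3 = 440; t_3 = 580; a_4 = 486; b_4 = 178; c_4 = 32; p_5 = 318; q_5 = 178; p_6 = 482; q_6 = 532; a_7 = 144; b_7 = 74; c_7 = 64; p_8 = 298; q_8 = 18; s_8 = 386; t_8 = 80; p_9 = 442; q_9 = 456; p_10 = 232; q_10 = 322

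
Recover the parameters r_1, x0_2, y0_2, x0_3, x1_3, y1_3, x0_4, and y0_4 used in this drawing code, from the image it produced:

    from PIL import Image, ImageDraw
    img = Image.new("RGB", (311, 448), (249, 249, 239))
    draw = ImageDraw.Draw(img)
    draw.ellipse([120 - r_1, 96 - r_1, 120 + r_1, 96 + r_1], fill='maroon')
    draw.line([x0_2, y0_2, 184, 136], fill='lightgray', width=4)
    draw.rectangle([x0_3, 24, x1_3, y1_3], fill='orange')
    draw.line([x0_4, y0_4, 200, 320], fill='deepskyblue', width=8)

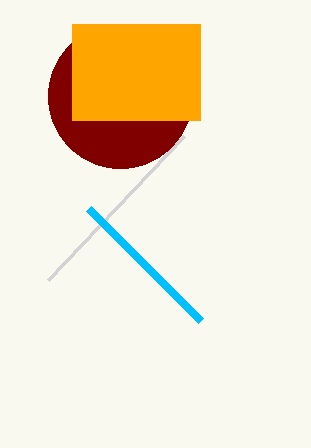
r_1 = 72; x0_2 = 48; y0_2 = 280; x0_3 = 72; x1_3 = 200; y1_3 = 120; x0_4 = 88; y0_4 = 208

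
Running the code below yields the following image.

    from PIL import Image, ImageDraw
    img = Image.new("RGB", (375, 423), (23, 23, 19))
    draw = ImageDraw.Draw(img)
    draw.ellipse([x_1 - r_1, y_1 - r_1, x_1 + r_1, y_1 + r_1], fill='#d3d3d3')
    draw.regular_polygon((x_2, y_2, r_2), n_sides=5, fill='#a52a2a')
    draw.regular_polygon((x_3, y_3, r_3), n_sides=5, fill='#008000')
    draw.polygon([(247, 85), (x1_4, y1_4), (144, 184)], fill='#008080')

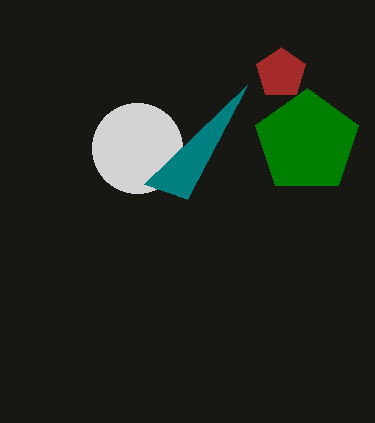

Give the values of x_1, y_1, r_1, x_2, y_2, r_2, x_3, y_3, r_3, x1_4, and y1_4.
x_1 = 137, y_1 = 148, r_1 = 45, x_2 = 281, y_2 = 73, r_2 = 26, x_3 = 307, y_3 = 142, r_3 = 54, x1_4 = 187, y1_4 = 199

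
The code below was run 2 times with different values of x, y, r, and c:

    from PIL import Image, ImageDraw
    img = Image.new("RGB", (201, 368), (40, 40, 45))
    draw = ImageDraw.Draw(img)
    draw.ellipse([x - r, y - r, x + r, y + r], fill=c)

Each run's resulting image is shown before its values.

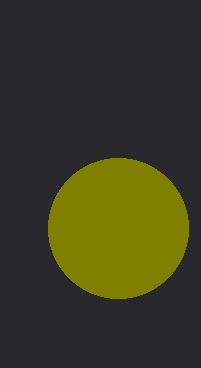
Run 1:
x = 118; y = 228; r = 70; c = 'olive'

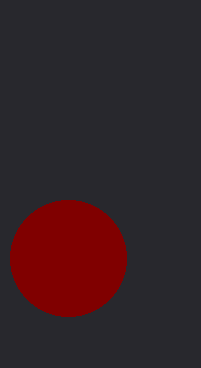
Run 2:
x = 68; y = 258; r = 58; c = 'maroon'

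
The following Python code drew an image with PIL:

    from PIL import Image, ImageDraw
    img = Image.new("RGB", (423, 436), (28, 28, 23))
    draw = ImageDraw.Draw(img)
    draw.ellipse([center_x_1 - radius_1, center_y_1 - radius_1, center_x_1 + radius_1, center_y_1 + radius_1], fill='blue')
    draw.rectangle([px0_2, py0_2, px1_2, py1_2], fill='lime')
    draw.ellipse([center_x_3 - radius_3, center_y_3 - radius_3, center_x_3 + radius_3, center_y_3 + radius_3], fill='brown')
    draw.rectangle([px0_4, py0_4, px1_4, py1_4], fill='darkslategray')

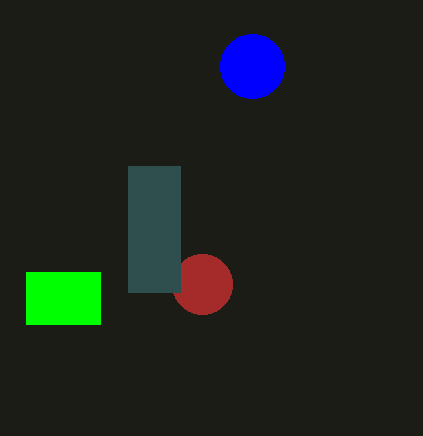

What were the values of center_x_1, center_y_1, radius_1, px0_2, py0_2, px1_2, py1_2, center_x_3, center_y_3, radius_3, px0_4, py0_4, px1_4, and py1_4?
center_x_1 = 252; center_y_1 = 66; radius_1 = 32; px0_2 = 26; py0_2 = 272; px1_2 = 100; py1_2 = 324; center_x_3 = 202; center_y_3 = 284; radius_3 = 30; px0_4 = 128; py0_4 = 166; px1_4 = 180; py1_4 = 292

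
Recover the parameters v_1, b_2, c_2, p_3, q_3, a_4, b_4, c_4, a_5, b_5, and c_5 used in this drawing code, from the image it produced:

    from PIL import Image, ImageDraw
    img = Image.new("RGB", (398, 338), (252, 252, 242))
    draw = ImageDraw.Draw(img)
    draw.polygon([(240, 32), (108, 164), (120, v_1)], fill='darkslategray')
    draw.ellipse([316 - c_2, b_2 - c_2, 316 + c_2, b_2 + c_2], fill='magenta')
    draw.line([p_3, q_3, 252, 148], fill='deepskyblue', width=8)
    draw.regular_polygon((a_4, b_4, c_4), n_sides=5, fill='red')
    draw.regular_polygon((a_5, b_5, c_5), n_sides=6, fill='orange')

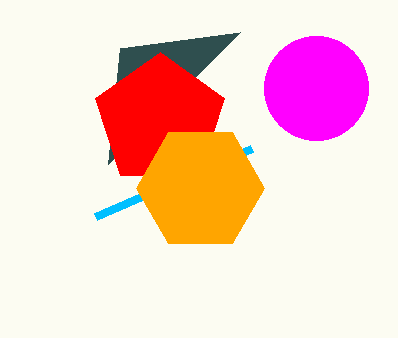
v_1 = 48
b_2 = 88
c_2 = 52
p_3 = 96
q_3 = 216
a_4 = 160
b_4 = 120
c_4 = 68
a_5 = 200
b_5 = 188
c_5 = 64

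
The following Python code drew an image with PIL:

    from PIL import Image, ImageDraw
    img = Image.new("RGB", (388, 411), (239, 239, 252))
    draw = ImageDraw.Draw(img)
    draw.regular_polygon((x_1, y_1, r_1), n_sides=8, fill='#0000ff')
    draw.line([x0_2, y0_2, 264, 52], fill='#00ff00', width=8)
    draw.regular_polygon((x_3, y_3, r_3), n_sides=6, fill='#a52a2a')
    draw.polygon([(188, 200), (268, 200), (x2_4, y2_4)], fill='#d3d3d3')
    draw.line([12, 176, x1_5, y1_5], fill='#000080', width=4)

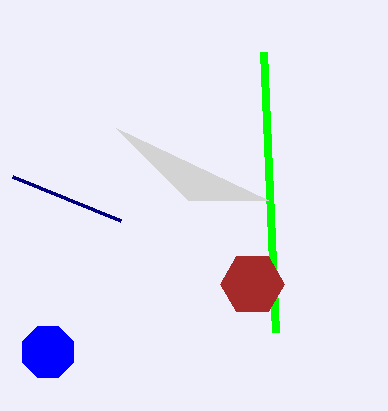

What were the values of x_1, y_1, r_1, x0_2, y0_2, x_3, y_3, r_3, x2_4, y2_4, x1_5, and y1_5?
x_1 = 48, y_1 = 352, r_1 = 28, x0_2 = 276, y0_2 = 332, x_3 = 252, y_3 = 284, r_3 = 32, x2_4 = 116, y2_4 = 128, x1_5 = 120, y1_5 = 220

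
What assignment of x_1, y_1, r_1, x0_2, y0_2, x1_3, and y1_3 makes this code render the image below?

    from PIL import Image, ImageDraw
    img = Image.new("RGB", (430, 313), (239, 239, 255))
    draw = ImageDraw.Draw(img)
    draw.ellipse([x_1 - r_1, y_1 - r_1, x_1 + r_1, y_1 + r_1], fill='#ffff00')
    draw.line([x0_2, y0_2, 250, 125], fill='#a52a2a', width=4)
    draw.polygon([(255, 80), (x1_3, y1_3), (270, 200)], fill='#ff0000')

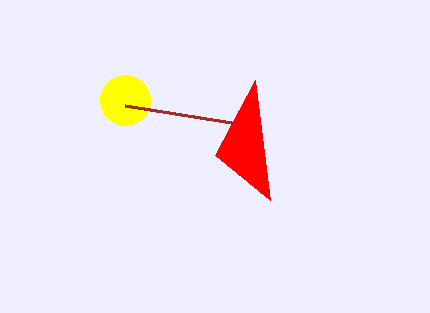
x_1 = 125, y_1 = 100, r_1 = 25, x0_2 = 125, y0_2 = 105, x1_3 = 215, y1_3 = 155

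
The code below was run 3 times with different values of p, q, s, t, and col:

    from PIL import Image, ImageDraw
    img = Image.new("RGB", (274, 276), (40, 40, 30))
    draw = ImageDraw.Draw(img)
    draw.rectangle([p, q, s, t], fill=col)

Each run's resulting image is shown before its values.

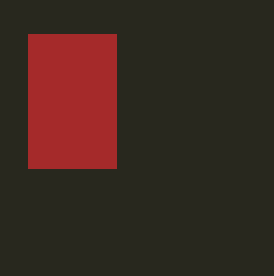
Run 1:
p = 28
q = 34
s = 116
t = 168
col = 'brown'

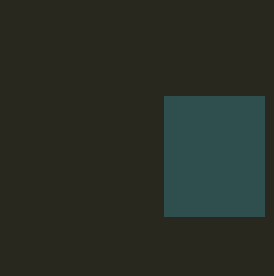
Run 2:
p = 164; q = 96; s = 264; t = 216; col = 'darkslategray'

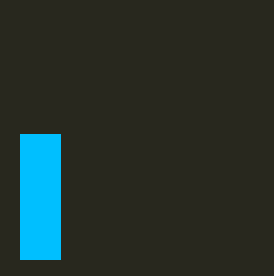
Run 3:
p = 20
q = 134
s = 60
t = 259
col = 'deepskyblue'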